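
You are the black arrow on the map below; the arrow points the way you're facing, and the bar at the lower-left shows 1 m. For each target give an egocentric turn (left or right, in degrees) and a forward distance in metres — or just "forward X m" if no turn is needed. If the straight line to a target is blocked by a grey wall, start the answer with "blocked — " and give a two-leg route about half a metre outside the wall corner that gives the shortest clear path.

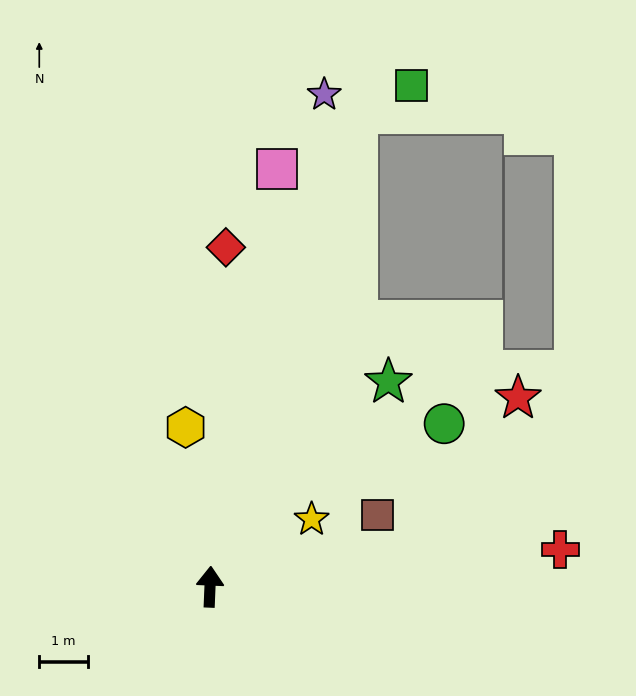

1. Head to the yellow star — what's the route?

turn right 54°, forward 2.5 m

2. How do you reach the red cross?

turn right 82°, forward 7.3 m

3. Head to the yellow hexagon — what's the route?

turn left 11°, forward 3.3 m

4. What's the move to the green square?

blocked — turn right 15°, forward 10.2 m, then turn right 45°, forward 1.3 m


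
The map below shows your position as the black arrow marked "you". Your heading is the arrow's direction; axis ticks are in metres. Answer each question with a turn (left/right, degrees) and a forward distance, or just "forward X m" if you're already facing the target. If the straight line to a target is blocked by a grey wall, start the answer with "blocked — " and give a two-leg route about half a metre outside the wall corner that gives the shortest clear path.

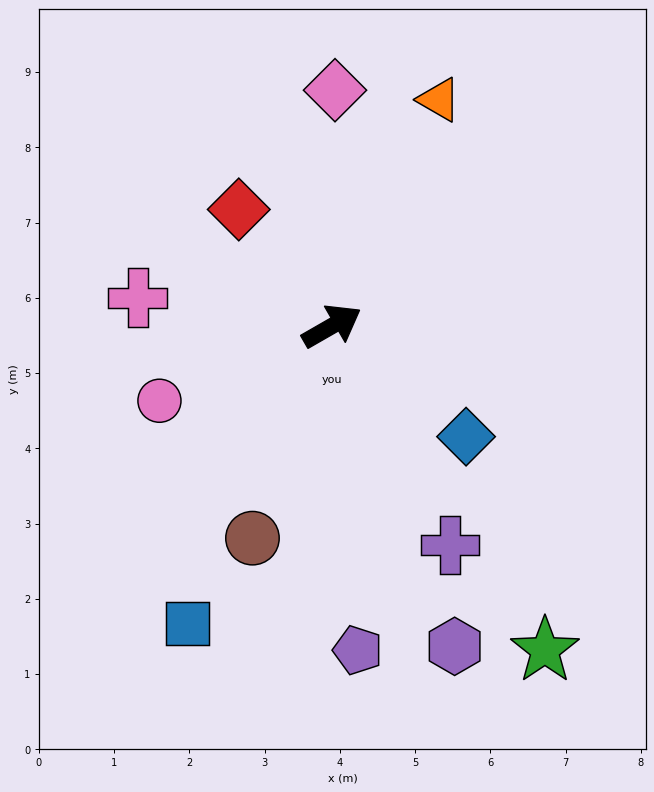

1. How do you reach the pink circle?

turn left 174°, forward 2.5 m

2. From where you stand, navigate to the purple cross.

turn right 92°, forward 3.3 m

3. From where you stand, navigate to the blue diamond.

turn right 69°, forward 2.3 m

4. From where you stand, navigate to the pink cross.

turn left 142°, forward 2.6 m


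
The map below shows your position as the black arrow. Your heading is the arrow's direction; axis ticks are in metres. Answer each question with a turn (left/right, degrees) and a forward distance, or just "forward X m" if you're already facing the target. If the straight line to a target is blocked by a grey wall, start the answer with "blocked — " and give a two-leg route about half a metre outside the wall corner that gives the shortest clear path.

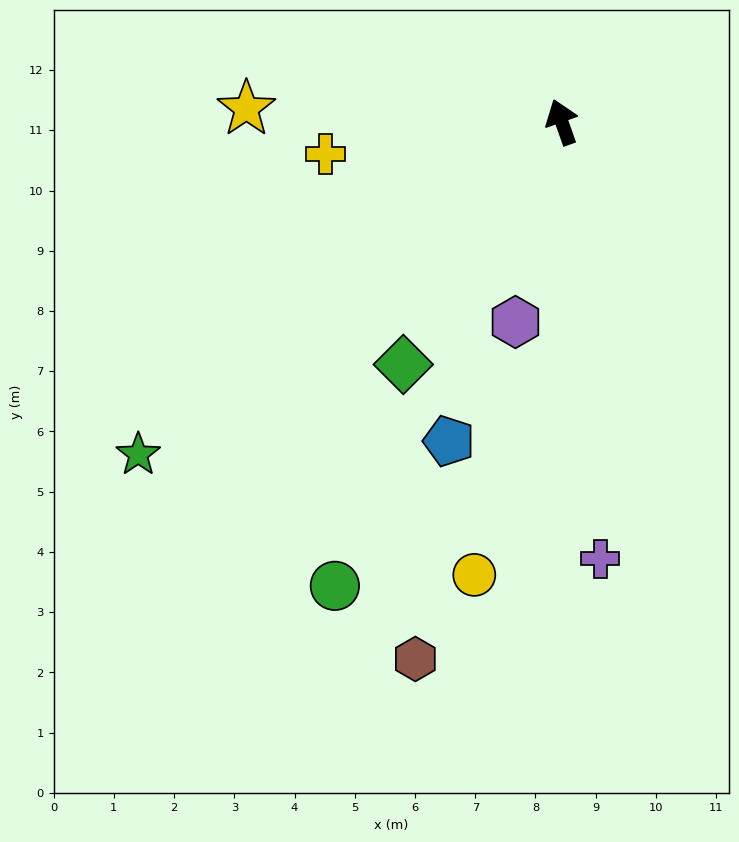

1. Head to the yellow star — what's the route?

turn left 68°, forward 5.2 m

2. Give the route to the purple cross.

turn left 166°, forward 7.3 m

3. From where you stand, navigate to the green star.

turn left 109°, forward 8.9 m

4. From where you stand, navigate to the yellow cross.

turn left 78°, forward 4.0 m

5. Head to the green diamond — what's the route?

turn left 127°, forward 4.8 m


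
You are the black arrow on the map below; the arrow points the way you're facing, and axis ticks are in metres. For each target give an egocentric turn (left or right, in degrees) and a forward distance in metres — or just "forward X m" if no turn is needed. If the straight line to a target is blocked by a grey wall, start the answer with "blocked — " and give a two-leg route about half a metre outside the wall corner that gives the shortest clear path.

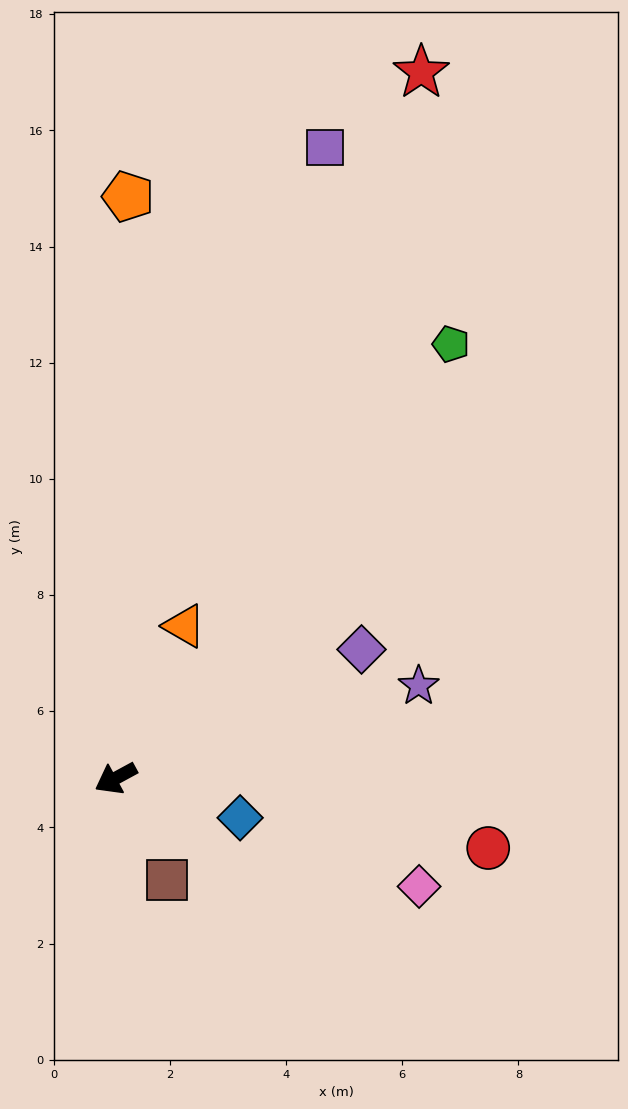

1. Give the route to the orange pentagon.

turn right 120°, forward 10.0 m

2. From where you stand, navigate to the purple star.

turn left 168°, forward 5.5 m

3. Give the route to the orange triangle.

turn right 143°, forward 2.9 m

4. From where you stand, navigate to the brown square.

turn left 88°, forward 2.0 m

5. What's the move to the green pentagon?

turn right 156°, forward 9.4 m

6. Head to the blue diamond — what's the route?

turn left 134°, forward 2.2 m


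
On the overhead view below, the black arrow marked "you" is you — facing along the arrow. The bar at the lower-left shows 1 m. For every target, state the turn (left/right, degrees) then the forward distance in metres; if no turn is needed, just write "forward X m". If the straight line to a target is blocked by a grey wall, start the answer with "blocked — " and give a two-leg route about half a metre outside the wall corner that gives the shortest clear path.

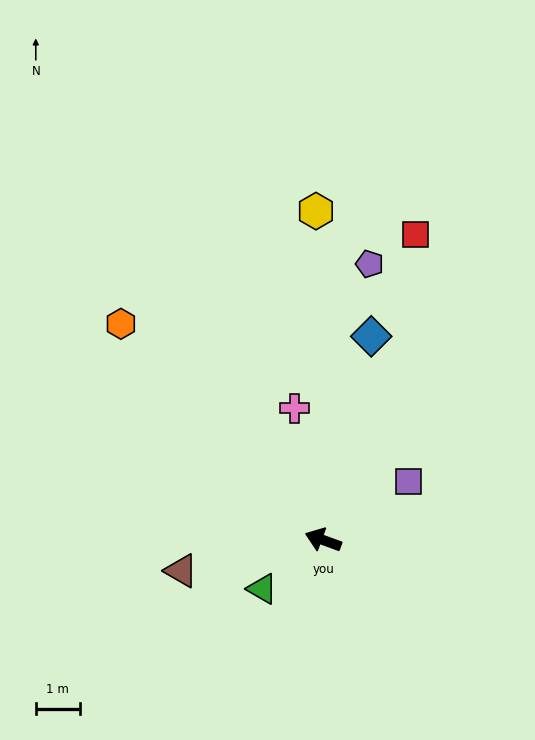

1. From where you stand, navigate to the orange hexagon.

turn right 27°, forward 6.8 m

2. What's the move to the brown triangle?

turn left 32°, forward 3.3 m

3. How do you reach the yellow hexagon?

turn right 69°, forward 7.5 m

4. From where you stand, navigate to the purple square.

turn right 126°, forward 2.4 m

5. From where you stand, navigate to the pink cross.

turn right 58°, forward 3.1 m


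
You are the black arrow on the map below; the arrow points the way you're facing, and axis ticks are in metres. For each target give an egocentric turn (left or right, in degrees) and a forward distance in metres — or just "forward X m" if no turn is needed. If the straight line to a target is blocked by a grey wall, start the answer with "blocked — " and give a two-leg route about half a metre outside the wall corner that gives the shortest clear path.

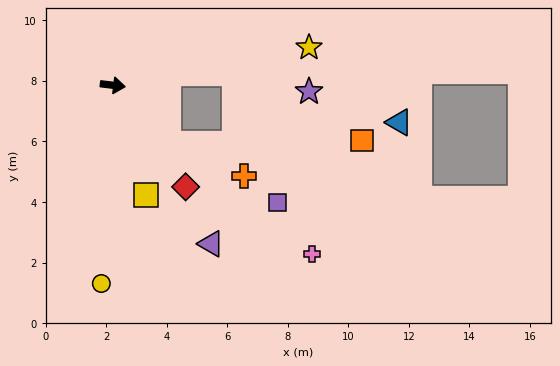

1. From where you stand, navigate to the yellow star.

turn left 18°, forward 6.6 m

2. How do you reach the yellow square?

turn right 66°, forward 3.8 m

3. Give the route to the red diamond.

turn right 47°, forward 4.1 m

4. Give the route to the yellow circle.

turn right 86°, forward 6.6 m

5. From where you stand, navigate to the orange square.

blocked — turn right 39°, forward 2.7 m, then turn left 47°, forward 6.4 m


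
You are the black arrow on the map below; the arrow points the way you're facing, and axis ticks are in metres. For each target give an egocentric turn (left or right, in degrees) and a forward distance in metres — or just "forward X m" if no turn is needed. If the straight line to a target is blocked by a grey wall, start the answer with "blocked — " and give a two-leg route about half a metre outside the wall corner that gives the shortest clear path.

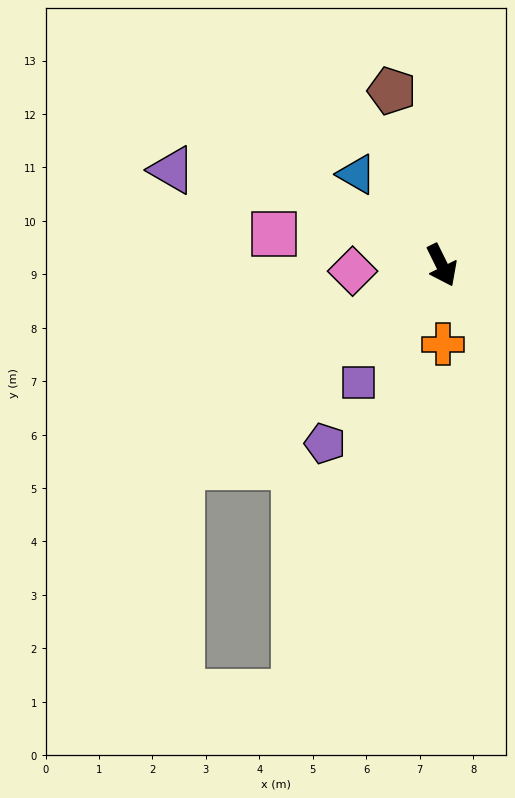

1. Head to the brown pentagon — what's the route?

turn left 170°, forward 3.4 m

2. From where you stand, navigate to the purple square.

turn right 62°, forward 2.7 m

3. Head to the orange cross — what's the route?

turn right 25°, forward 1.5 m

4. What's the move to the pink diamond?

turn right 113°, forward 1.7 m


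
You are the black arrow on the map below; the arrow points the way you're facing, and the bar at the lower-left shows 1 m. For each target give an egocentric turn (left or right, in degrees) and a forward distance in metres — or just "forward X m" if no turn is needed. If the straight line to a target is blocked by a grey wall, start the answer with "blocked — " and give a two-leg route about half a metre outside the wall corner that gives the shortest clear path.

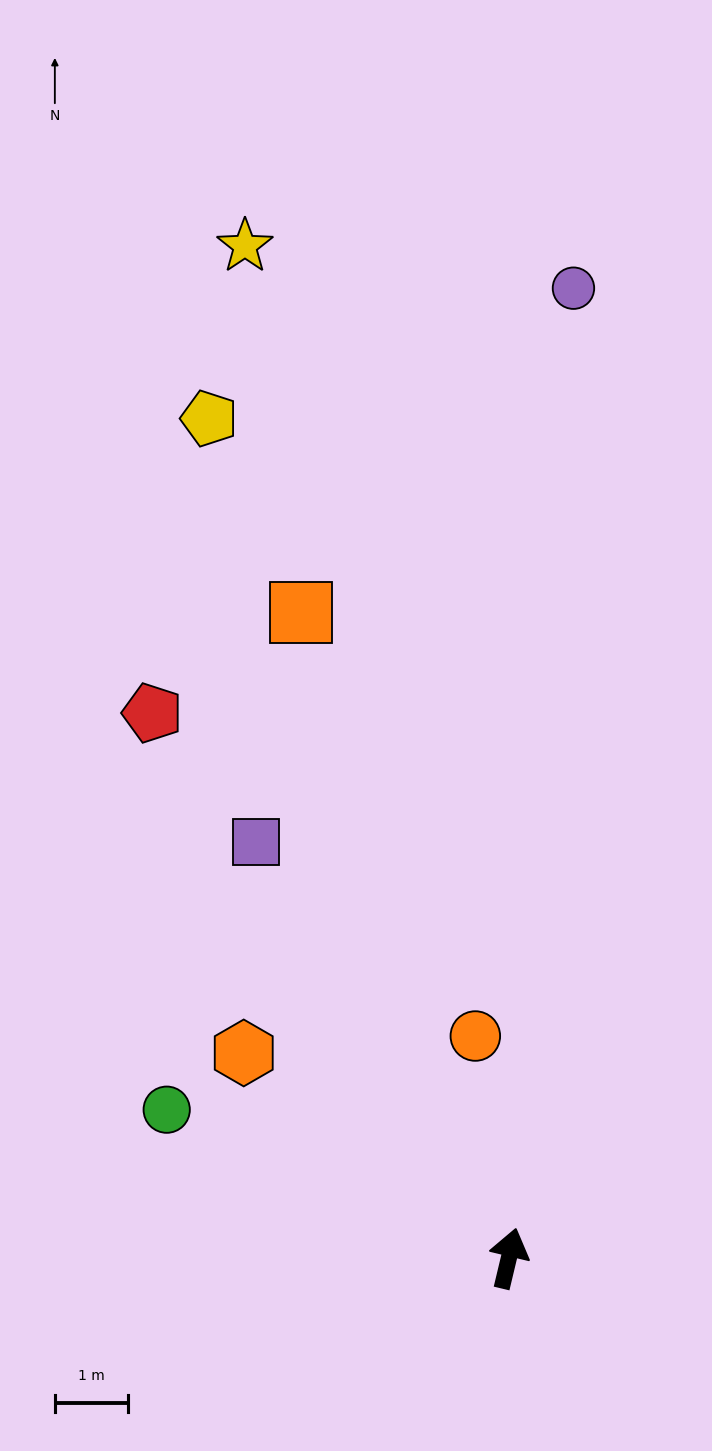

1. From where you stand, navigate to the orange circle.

turn left 22°, forward 3.1 m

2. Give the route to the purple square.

turn left 45°, forward 6.7 m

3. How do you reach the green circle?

turn left 80°, forward 5.1 m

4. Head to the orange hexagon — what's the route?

turn left 66°, forward 4.6 m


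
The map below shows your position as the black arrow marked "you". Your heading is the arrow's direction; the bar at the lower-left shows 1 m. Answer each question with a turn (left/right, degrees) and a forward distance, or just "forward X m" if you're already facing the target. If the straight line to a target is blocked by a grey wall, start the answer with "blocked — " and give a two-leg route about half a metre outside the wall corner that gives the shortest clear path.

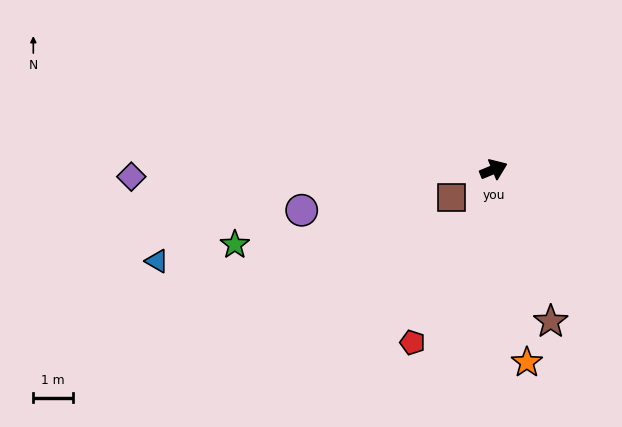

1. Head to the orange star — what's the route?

turn right 103°, forward 5.0 m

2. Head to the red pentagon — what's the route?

turn right 138°, forward 4.9 m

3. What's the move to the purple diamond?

turn left 159°, forward 9.2 m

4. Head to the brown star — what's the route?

turn right 92°, forward 4.1 m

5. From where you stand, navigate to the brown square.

turn right 169°, forward 1.3 m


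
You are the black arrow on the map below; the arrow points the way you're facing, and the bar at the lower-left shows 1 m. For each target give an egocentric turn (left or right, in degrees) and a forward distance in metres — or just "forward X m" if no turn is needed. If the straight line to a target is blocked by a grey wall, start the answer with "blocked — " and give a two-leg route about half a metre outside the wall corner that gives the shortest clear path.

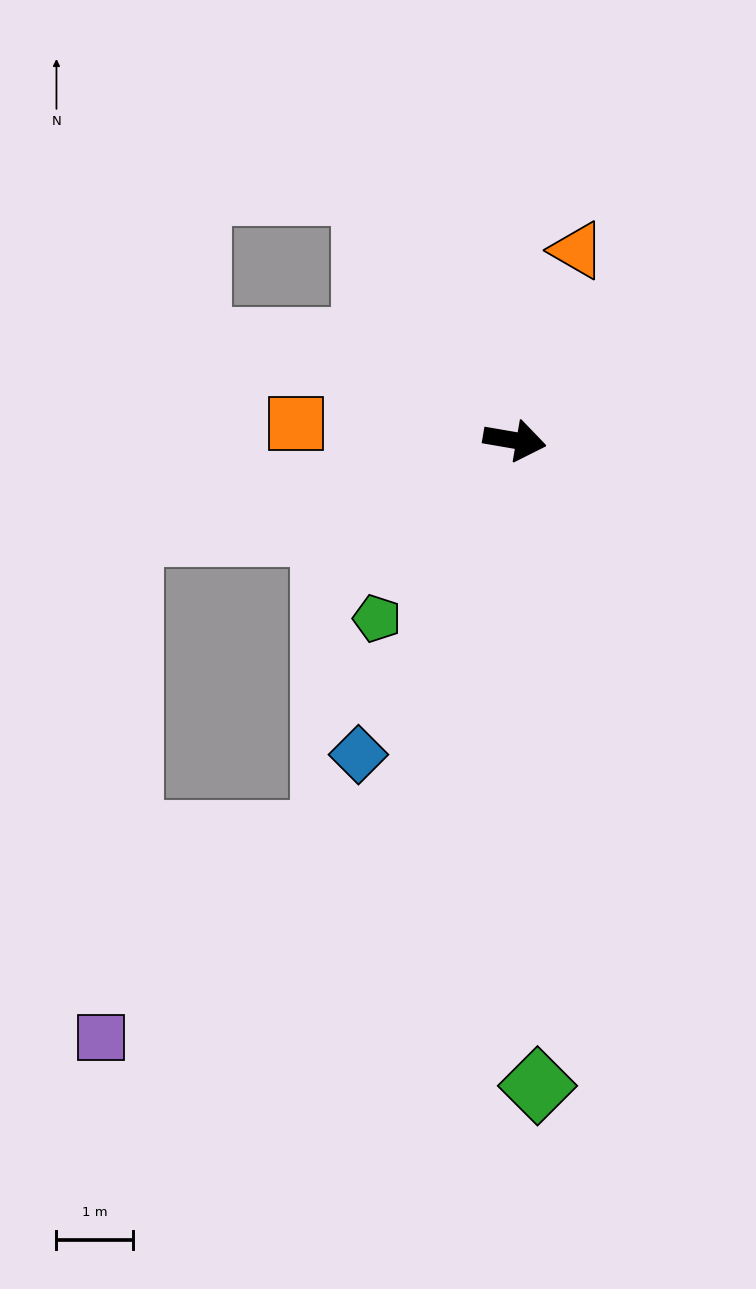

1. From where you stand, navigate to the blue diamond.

turn right 107°, forward 4.6 m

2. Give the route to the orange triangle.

turn left 82°, forward 2.6 m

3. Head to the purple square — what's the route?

blocked — turn right 157°, forward 5.2 m, then turn left 73°, forward 6.6 m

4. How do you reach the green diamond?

turn right 78°, forward 8.4 m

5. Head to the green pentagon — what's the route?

turn right 118°, forward 2.9 m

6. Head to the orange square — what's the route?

turn right 175°, forward 2.9 m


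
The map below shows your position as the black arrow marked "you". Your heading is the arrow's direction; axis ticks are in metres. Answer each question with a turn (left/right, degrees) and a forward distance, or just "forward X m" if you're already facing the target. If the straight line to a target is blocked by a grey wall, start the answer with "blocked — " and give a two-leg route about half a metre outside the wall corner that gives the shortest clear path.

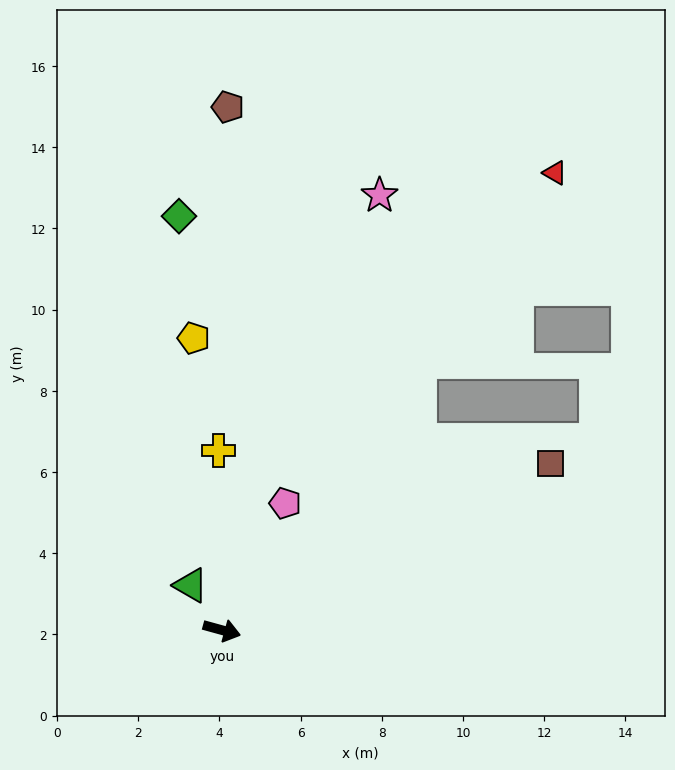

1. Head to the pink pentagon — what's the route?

turn left 79°, forward 3.5 m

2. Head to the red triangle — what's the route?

turn left 69°, forward 13.9 m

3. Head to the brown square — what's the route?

turn left 42°, forward 9.1 m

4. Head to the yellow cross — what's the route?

turn left 106°, forward 4.4 m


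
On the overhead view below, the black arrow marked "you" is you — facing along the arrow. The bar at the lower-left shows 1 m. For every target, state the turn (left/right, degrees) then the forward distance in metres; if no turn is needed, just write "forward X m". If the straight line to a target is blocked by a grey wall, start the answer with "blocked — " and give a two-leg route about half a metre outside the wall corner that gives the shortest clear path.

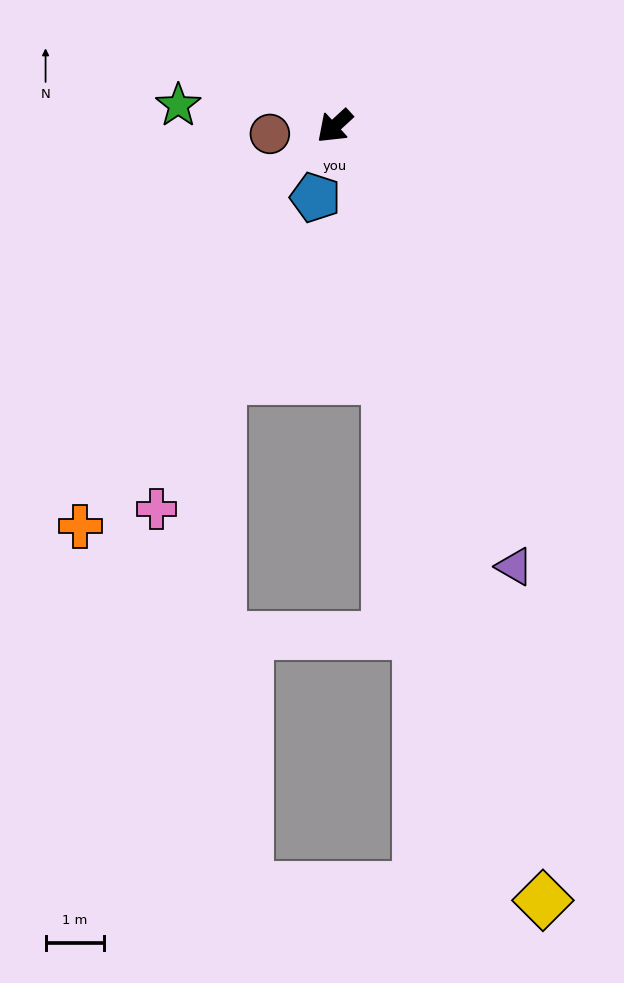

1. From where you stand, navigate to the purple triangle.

turn left 70°, forward 8.1 m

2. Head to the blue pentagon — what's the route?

turn left 32°, forward 1.3 m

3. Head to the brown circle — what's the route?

turn right 36°, forward 1.1 m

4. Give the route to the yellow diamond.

turn left 62°, forward 13.7 m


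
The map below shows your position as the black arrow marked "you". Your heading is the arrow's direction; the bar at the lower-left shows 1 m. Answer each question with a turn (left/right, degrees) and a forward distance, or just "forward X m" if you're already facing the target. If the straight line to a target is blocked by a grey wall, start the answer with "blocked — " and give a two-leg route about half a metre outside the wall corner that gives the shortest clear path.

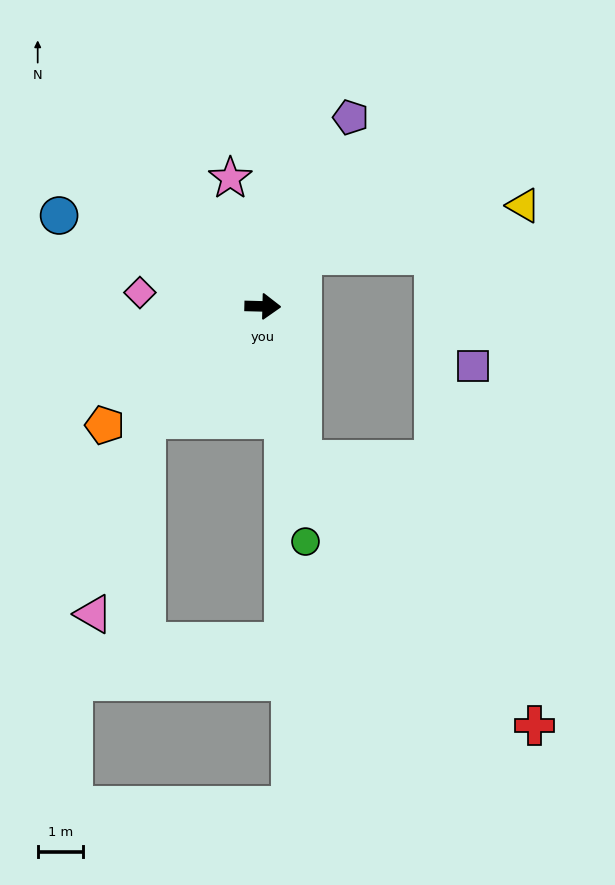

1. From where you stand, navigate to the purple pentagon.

turn left 66°, forward 4.6 m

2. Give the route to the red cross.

blocked — turn right 74°, forward 3.5 m, then turn left 26°, forward 7.8 m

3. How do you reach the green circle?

turn right 78°, forward 5.2 m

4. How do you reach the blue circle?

turn left 157°, forward 4.9 m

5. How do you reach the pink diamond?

turn left 175°, forward 2.7 m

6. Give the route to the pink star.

turn left 106°, forward 2.9 m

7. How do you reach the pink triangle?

blocked — turn right 134°, forward 3.6 m, then turn left 30°, forward 4.4 m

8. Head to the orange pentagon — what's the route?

turn right 142°, forward 4.3 m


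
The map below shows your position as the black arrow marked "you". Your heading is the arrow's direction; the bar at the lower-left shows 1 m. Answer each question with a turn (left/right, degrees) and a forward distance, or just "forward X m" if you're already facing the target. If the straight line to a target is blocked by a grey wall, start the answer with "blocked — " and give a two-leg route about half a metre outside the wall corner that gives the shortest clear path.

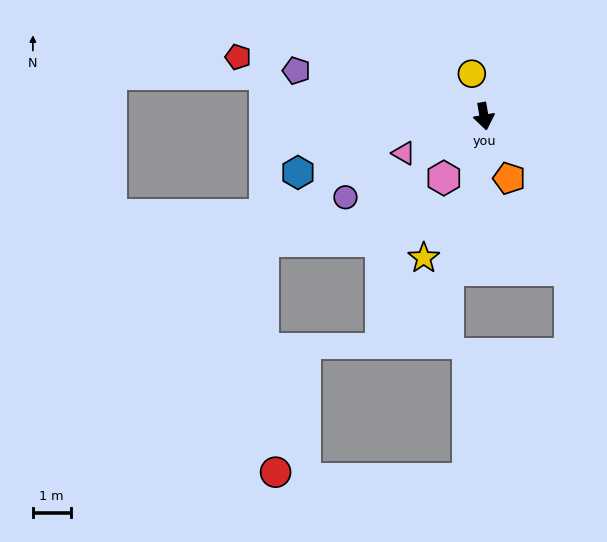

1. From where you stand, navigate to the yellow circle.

turn right 174°, forward 1.2 m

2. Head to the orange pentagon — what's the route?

turn left 12°, forward 1.8 m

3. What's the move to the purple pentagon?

turn right 114°, forward 5.1 m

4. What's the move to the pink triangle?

turn right 75°, forward 2.3 m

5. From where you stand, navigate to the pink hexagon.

turn right 43°, forward 2.0 m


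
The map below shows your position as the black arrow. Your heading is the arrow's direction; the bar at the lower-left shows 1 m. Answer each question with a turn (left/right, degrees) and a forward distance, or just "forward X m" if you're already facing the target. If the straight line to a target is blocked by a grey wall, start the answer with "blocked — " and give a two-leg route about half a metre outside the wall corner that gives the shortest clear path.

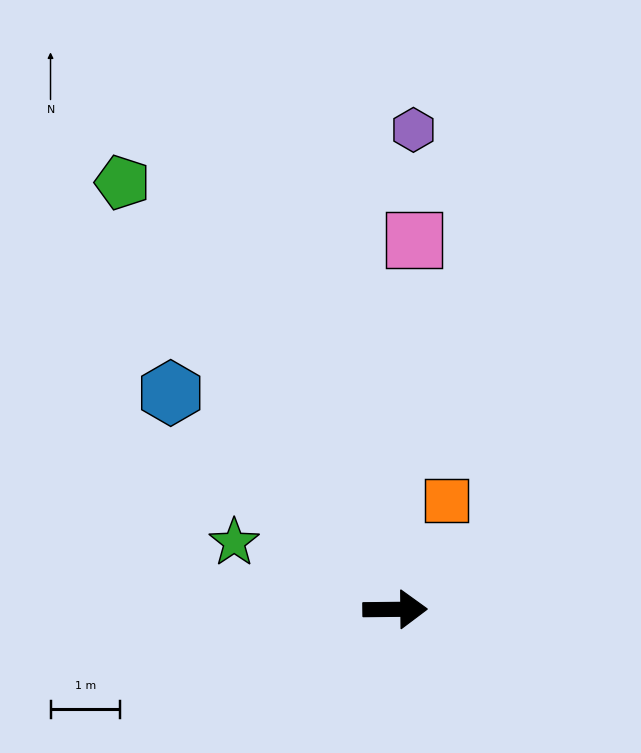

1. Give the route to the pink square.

turn left 87°, forward 5.3 m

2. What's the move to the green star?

turn left 157°, forward 2.5 m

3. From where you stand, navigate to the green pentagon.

turn left 122°, forward 7.3 m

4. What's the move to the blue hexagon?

turn left 135°, forward 4.5 m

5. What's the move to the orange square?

turn left 64°, forward 1.7 m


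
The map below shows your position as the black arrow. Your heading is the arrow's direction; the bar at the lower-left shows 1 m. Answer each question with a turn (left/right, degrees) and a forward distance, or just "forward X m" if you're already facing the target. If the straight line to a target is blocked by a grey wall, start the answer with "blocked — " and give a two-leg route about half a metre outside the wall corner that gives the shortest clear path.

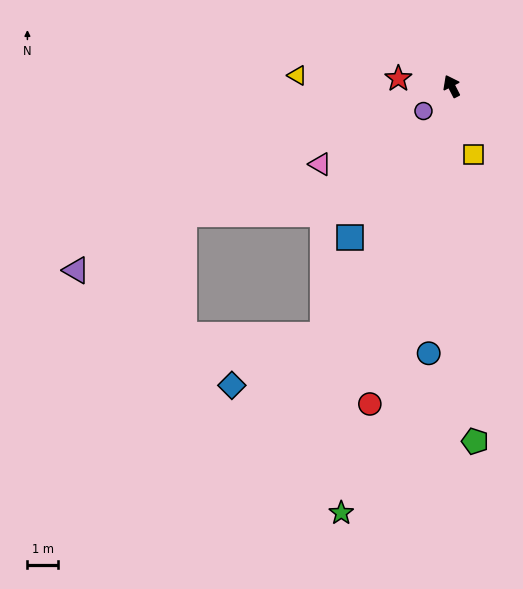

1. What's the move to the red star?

turn left 55°, forward 1.8 m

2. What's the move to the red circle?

turn left 138°, forward 10.8 m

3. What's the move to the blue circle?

turn left 148°, forward 8.9 m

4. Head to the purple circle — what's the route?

turn left 104°, forward 1.2 m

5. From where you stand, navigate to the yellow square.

turn left 171°, forward 2.4 m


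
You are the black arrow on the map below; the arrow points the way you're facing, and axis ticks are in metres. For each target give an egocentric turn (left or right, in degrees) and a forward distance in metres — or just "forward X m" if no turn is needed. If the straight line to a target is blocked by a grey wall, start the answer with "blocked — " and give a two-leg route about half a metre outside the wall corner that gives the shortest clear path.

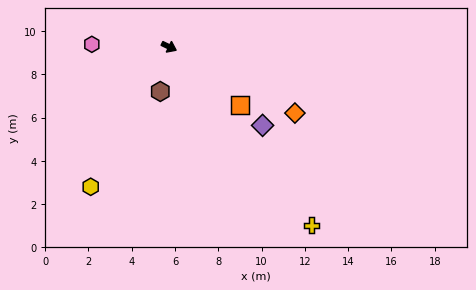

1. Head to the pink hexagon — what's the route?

turn right 156°, forward 3.6 m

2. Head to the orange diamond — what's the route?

turn right 2°, forward 6.6 m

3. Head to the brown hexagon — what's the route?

turn right 75°, forward 2.1 m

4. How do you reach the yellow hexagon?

turn right 93°, forward 7.4 m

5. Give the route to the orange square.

turn right 13°, forward 4.2 m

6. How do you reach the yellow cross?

turn right 26°, forward 10.5 m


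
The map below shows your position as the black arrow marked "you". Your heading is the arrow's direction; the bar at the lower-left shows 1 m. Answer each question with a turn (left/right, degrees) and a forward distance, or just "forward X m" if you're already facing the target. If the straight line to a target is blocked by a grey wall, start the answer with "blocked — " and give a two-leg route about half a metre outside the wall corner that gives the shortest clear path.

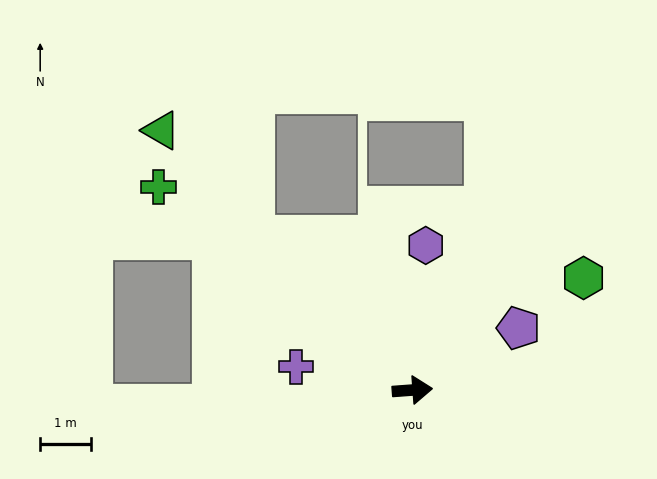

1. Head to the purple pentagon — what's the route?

turn left 26°, forward 2.4 m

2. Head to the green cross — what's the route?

turn left 137°, forward 6.3 m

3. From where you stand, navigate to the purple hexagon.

turn left 81°, forward 2.8 m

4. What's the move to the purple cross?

turn left 164°, forward 2.3 m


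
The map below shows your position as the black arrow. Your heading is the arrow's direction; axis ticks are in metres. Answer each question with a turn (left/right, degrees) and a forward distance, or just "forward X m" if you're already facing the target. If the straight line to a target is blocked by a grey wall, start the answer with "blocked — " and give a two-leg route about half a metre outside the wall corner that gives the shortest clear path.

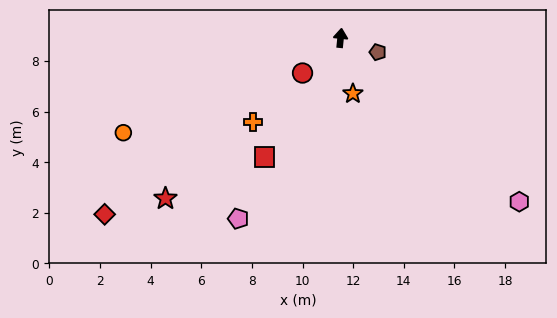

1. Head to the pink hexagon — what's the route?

turn right 127°, forward 9.6 m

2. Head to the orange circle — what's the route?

turn left 119°, forward 9.4 m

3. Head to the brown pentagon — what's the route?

turn right 105°, forward 1.6 m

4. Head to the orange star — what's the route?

turn right 162°, forward 2.3 m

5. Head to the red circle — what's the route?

turn left 138°, forward 2.0 m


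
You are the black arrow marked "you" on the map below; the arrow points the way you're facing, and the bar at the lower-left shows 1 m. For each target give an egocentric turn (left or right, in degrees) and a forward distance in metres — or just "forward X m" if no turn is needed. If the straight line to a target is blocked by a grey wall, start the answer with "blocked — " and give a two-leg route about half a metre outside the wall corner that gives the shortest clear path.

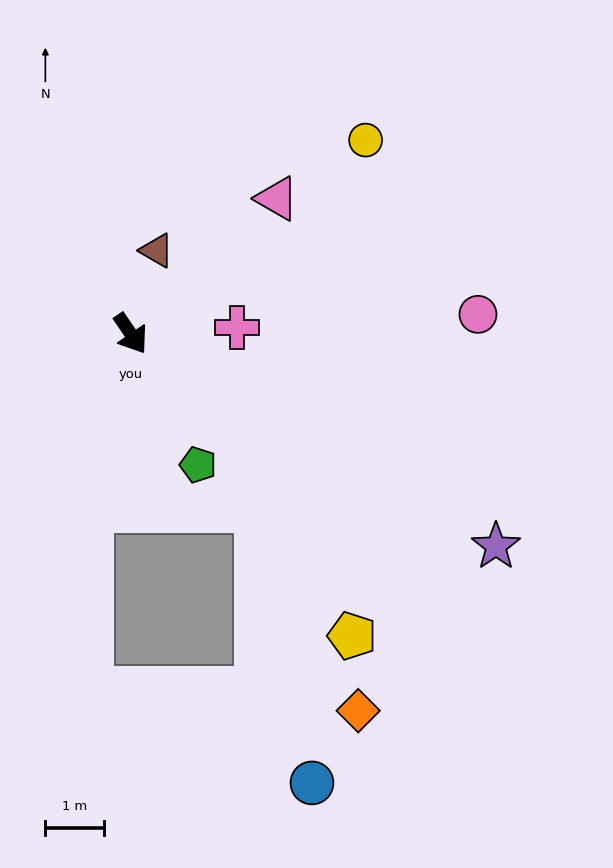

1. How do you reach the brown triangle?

turn left 128°, forward 1.5 m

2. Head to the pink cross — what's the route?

turn left 59°, forward 1.8 m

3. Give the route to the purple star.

turn left 26°, forward 7.2 m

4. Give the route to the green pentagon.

turn right 7°, forward 2.5 m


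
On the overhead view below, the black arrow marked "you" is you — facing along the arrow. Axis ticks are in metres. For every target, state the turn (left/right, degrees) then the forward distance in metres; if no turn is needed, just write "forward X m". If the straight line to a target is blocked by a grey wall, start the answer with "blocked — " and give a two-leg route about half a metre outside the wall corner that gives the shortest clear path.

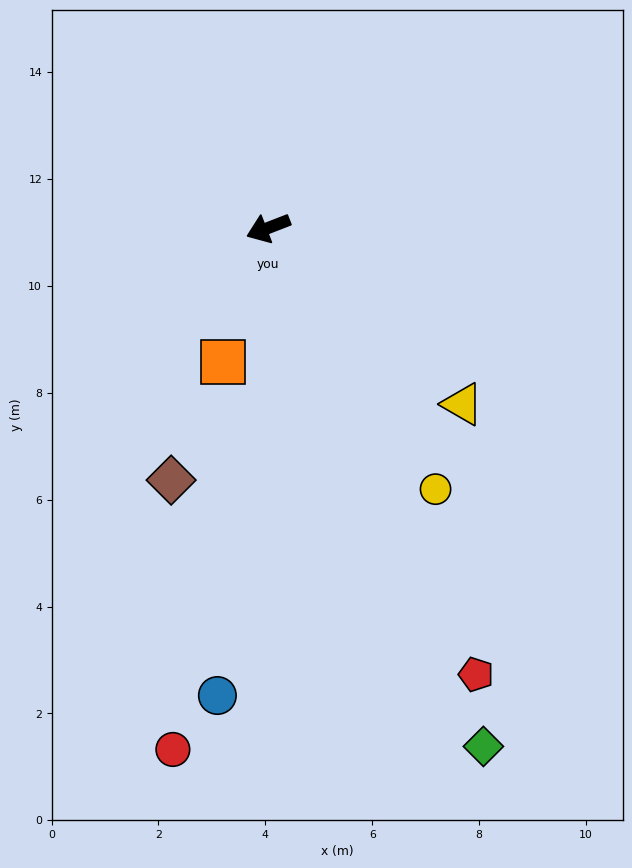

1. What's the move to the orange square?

turn left 50°, forward 2.6 m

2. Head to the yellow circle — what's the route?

turn left 101°, forward 5.8 m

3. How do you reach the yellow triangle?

turn left 117°, forward 4.9 m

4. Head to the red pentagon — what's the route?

turn left 94°, forward 9.2 m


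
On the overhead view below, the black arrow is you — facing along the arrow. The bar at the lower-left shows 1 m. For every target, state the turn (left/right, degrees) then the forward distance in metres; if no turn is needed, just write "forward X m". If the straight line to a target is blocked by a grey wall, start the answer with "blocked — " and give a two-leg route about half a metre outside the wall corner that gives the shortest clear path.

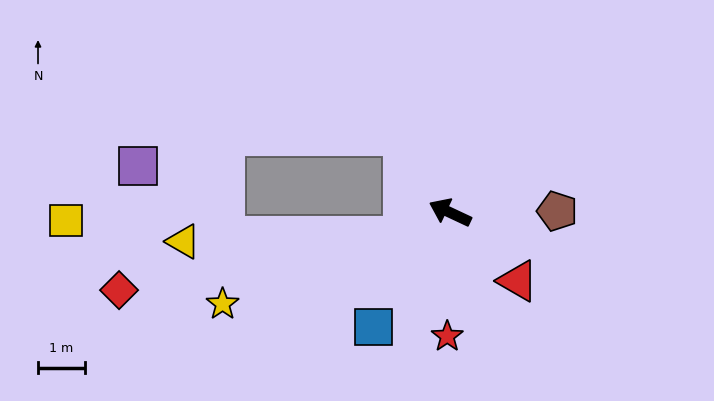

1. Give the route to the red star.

turn left 114°, forward 2.7 m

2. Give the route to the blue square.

turn left 81°, forward 3.0 m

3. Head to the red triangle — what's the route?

turn left 160°, forward 2.1 m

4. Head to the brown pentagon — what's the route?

turn right 154°, forward 2.3 m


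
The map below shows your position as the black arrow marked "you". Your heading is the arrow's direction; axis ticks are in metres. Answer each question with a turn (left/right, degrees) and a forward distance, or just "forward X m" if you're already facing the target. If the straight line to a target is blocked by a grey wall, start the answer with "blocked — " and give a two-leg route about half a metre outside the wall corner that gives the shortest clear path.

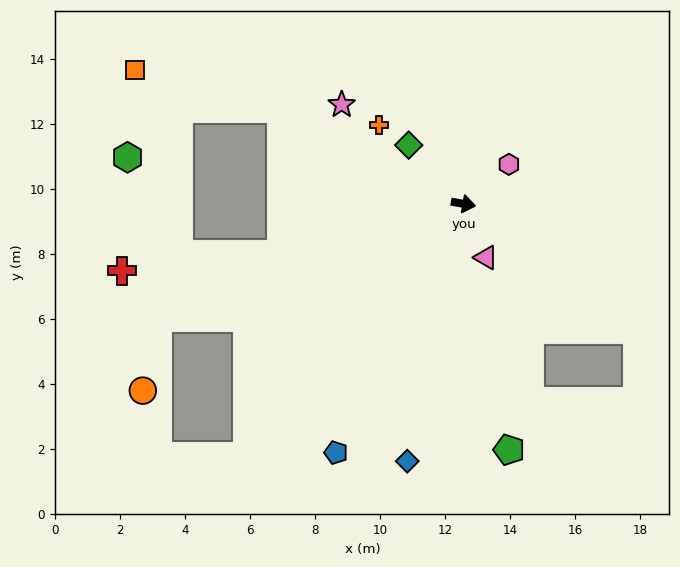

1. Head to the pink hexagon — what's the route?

turn left 51°, forward 1.9 m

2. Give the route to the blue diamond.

turn right 92°, forward 8.1 m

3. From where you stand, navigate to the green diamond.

turn left 143°, forward 2.5 m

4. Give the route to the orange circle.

blocked — turn right 149°, forward 10.0 m, then turn left 57°, forward 2.3 m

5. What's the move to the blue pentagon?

turn right 107°, forward 8.6 m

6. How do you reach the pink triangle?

turn right 57°, forward 1.8 m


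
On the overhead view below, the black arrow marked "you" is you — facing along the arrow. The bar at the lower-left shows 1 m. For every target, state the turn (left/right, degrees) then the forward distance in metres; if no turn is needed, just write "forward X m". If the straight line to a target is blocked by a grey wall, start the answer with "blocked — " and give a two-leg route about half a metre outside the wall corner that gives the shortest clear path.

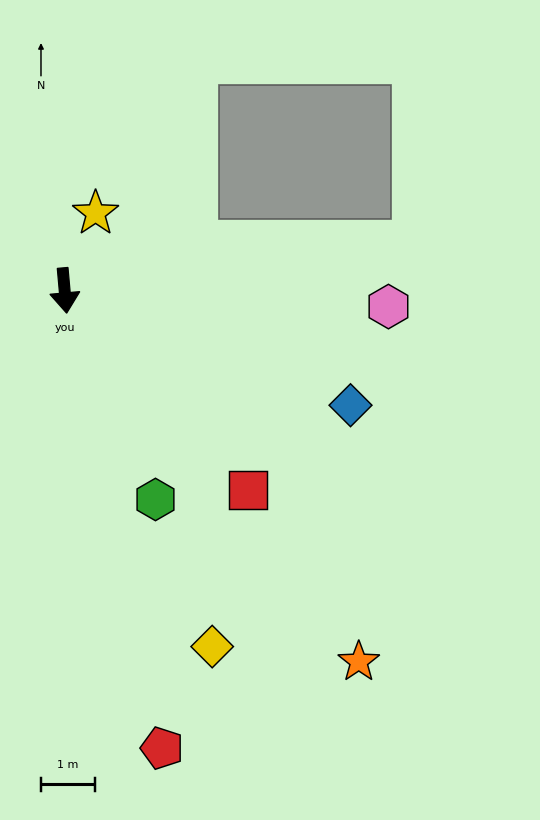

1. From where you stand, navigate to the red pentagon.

turn left 7°, forward 8.7 m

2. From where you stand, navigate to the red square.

turn left 37°, forward 5.1 m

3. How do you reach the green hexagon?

turn left 18°, forward 4.3 m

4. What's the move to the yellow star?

turn left 153°, forward 1.6 m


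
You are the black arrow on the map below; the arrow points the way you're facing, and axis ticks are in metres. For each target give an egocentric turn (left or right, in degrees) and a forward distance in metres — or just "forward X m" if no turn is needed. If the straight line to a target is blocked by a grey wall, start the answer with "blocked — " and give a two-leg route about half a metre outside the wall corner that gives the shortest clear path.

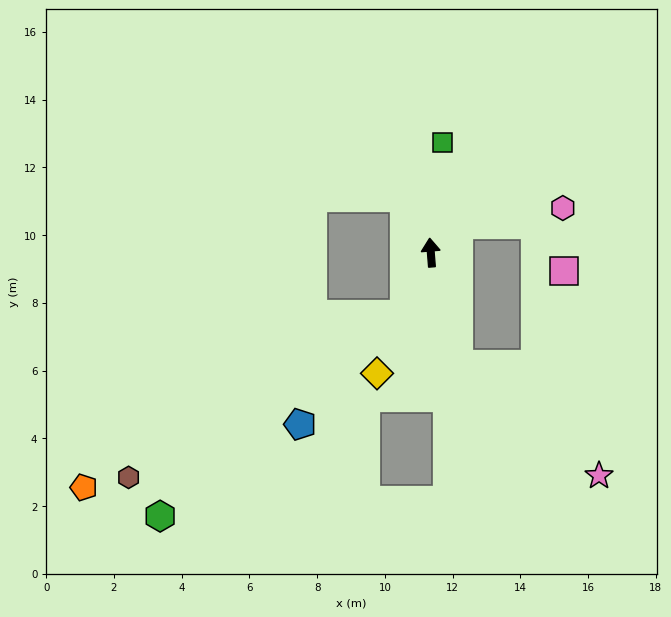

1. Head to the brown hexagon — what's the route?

blocked — turn left 152°, forward 2.0 m, then turn right 36°, forward 9.5 m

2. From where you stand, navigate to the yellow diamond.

turn left 151°, forward 3.9 m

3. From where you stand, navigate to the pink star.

blocked — turn right 171°, forward 3.4 m, then turn left 38°, forward 5.3 m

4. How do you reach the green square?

turn right 11°, forward 3.3 m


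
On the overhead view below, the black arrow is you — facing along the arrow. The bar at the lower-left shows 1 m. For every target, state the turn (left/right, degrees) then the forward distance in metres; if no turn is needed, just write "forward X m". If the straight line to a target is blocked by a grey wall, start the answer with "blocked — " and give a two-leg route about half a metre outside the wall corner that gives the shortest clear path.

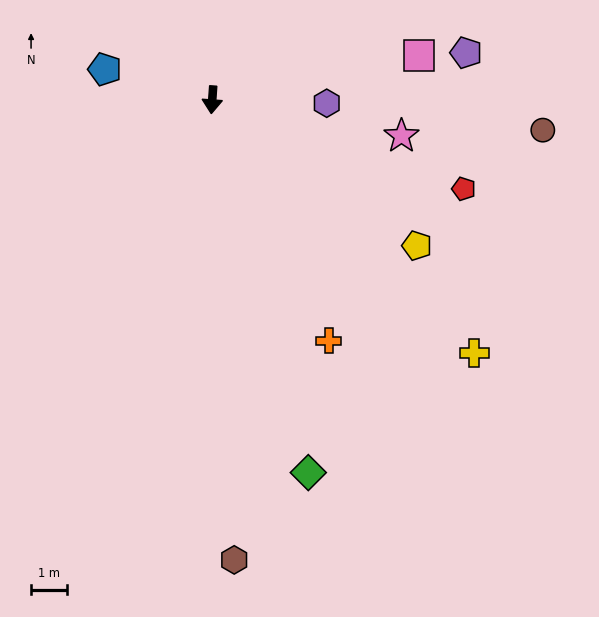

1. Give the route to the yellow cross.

turn left 50°, forward 10.0 m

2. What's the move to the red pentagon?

turn left 74°, forward 7.3 m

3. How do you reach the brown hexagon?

turn left 7°, forward 12.6 m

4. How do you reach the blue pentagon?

turn right 102°, forward 3.1 m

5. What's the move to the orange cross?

turn left 30°, forward 7.4 m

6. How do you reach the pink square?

turn left 106°, forward 5.8 m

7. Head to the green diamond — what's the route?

turn left 18°, forward 10.6 m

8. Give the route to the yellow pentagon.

turn left 59°, forward 6.9 m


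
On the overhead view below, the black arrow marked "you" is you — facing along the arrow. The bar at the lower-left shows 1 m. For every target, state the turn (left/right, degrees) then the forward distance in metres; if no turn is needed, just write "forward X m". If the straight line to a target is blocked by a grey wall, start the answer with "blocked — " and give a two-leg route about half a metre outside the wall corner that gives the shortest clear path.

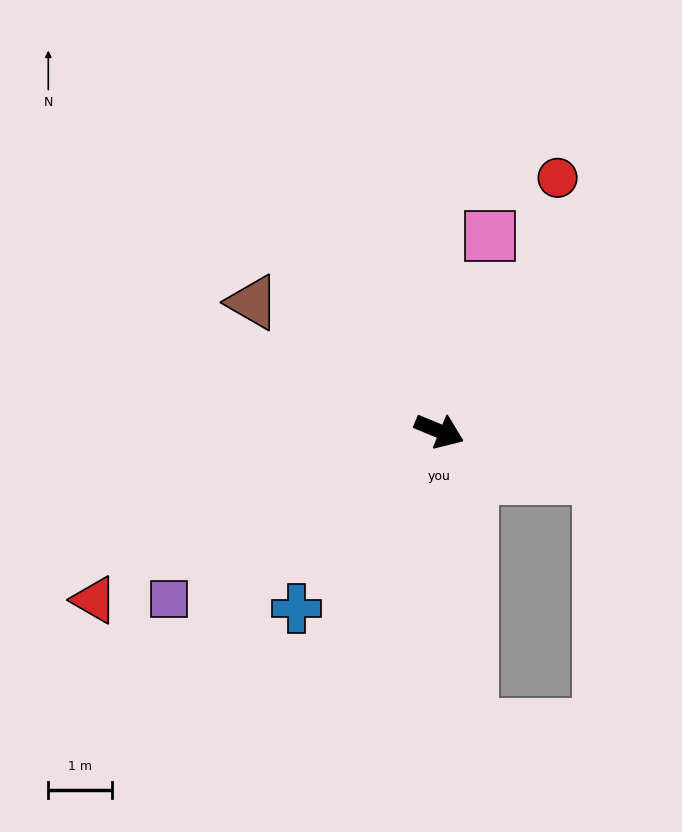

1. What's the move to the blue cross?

turn right 106°, forward 3.6 m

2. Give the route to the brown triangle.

turn left 168°, forward 3.6 m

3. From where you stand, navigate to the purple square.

turn right 126°, forward 5.0 m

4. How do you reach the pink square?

turn left 98°, forward 3.2 m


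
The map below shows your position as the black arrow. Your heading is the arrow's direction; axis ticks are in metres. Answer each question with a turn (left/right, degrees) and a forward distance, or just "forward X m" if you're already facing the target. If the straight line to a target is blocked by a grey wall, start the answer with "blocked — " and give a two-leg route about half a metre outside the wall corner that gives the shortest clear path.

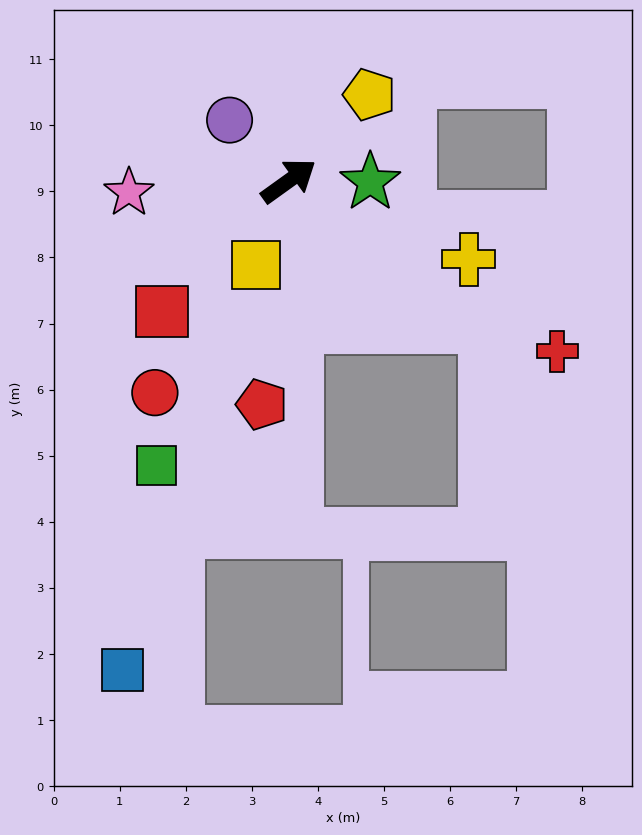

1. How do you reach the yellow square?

turn right 147°, forward 1.4 m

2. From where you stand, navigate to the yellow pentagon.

turn left 11°, forward 1.8 m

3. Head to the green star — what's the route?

turn right 36°, forward 1.2 m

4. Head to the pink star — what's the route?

turn left 148°, forward 2.4 m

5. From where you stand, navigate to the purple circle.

turn left 99°, forward 1.3 m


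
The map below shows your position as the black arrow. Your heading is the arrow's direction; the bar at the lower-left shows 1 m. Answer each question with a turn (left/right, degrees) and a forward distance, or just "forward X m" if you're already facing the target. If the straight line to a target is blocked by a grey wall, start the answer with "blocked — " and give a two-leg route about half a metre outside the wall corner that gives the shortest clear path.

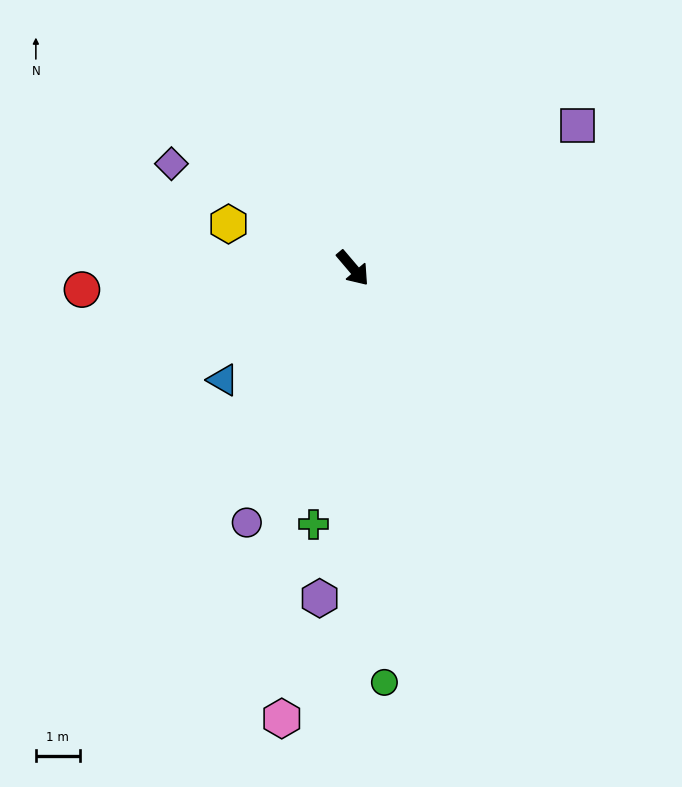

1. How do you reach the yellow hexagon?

turn right 150°, forward 3.0 m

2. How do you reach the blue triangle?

turn right 90°, forward 3.9 m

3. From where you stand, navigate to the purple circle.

turn right 63°, forward 6.3 m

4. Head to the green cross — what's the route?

turn right 49°, forward 5.9 m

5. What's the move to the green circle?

turn right 36°, forward 9.5 m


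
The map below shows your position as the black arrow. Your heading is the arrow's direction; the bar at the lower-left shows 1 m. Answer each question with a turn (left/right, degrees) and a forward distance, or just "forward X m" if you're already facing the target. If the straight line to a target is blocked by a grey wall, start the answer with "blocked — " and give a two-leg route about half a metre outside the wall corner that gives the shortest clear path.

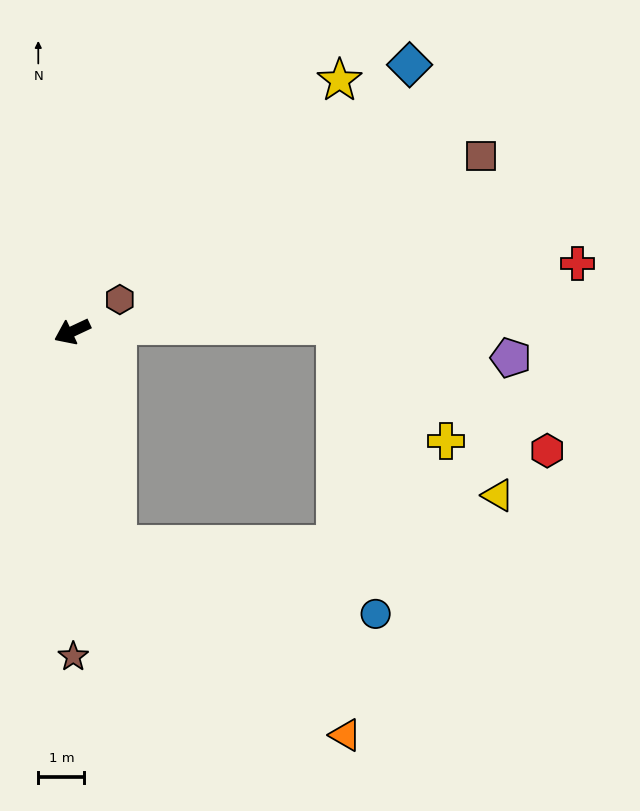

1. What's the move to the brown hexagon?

turn right 171°, forward 1.2 m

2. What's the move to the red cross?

turn left 163°, forward 11.1 m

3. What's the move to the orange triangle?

blocked — turn left 77°, forward 4.7 m, then turn left 38°, forward 6.4 m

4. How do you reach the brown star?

turn left 65°, forward 7.0 m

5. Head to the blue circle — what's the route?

blocked — turn left 77°, forward 4.7 m, then turn left 63°, forward 5.8 m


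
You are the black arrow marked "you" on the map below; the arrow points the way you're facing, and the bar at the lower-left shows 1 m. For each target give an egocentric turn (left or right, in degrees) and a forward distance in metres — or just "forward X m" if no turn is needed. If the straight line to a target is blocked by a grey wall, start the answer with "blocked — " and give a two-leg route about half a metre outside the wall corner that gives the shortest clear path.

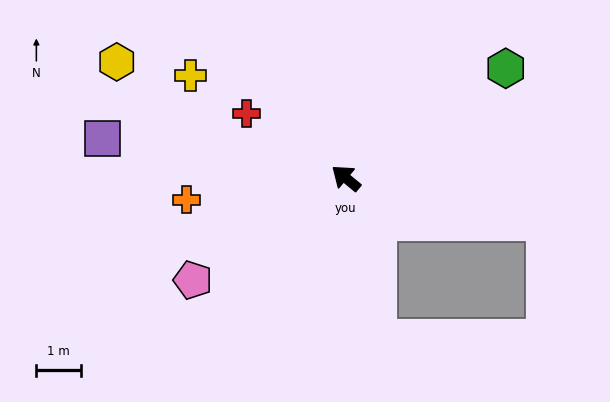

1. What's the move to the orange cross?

turn left 47°, forward 3.6 m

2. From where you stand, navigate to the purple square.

turn left 30°, forward 5.5 m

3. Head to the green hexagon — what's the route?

turn right 106°, forward 4.3 m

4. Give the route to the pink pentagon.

turn left 73°, forward 4.1 m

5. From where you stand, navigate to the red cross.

turn left 7°, forward 2.6 m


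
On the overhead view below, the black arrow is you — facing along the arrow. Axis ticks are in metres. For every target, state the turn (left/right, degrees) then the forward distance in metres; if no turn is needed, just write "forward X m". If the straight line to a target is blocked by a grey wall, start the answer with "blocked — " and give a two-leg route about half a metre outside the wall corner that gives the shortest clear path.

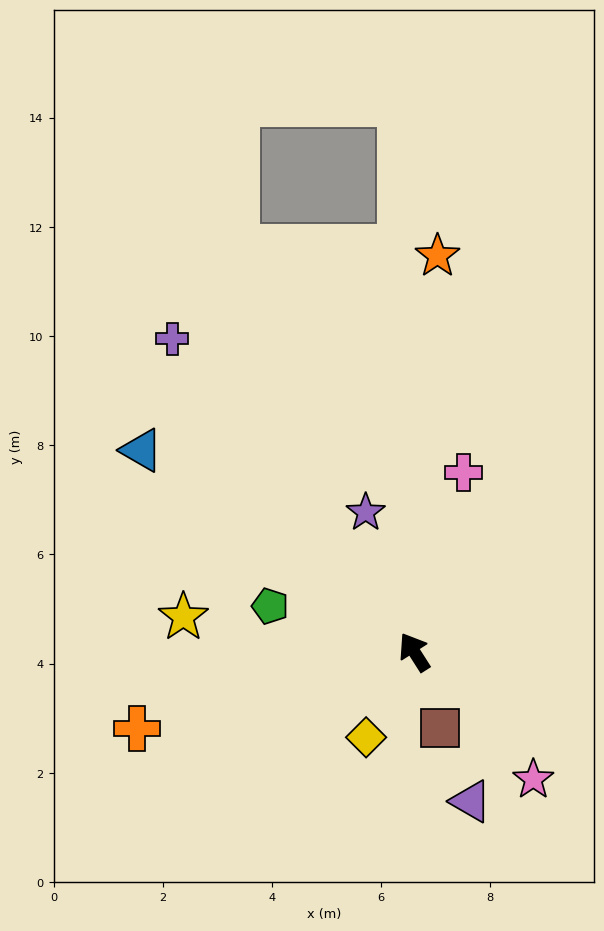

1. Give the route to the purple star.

turn right 13°, forward 2.7 m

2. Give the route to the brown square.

turn left 166°, forward 1.5 m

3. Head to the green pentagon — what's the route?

turn left 40°, forward 2.8 m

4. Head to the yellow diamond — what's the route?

turn left 118°, forward 1.8 m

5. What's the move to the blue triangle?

turn left 21°, forward 6.2 m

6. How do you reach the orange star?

turn right 36°, forward 7.3 m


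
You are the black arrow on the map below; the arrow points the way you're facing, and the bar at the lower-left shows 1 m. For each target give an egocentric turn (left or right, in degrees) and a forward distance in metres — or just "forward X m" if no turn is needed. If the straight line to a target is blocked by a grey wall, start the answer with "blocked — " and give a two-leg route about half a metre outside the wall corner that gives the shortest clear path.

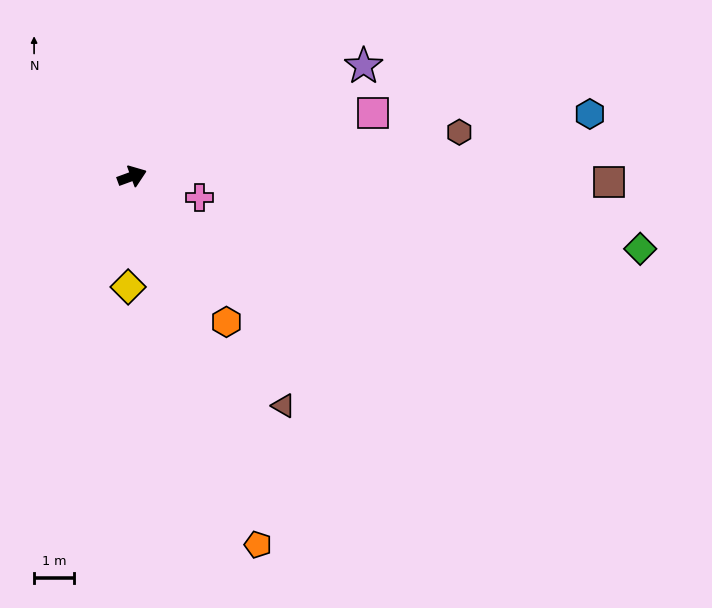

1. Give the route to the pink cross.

turn right 38°, forward 1.8 m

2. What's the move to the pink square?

turn right 5°, forward 6.3 m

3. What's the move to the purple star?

turn left 5°, forward 6.4 m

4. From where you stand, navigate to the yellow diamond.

turn right 112°, forward 2.8 m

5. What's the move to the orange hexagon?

turn right 77°, forward 4.4 m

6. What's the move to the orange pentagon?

turn right 91°, forward 9.8 m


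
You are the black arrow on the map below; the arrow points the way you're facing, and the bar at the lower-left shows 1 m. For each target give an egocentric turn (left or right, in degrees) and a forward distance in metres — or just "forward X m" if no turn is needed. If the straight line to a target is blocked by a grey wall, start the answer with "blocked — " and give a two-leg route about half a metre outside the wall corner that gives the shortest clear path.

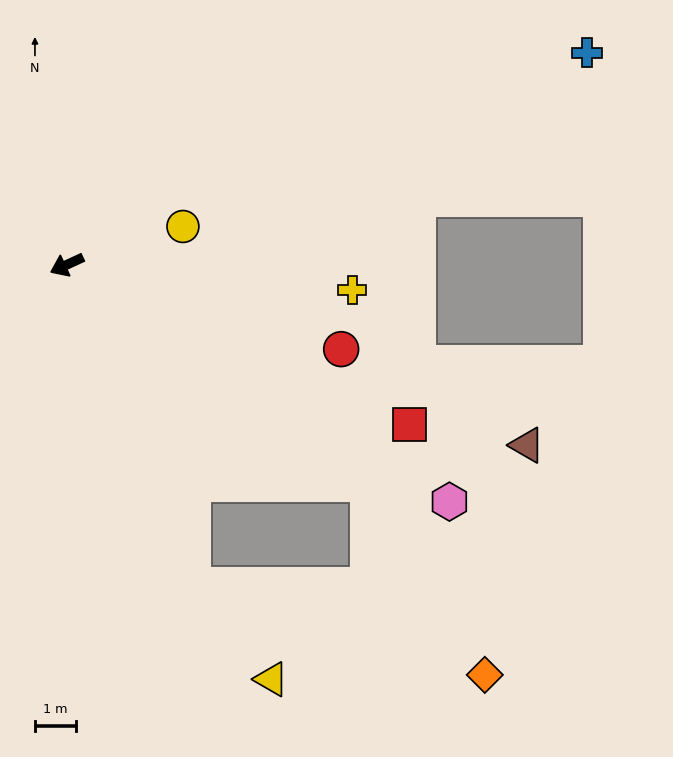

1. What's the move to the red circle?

turn left 138°, forward 7.0 m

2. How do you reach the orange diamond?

blocked — turn left 119°, forward 9.0 m, then turn right 22°, forward 5.4 m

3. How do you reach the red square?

turn left 130°, forward 9.2 m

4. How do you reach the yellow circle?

turn left 173°, forward 3.0 m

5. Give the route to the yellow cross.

turn left 150°, forward 6.9 m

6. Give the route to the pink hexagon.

turn left 123°, forward 10.9 m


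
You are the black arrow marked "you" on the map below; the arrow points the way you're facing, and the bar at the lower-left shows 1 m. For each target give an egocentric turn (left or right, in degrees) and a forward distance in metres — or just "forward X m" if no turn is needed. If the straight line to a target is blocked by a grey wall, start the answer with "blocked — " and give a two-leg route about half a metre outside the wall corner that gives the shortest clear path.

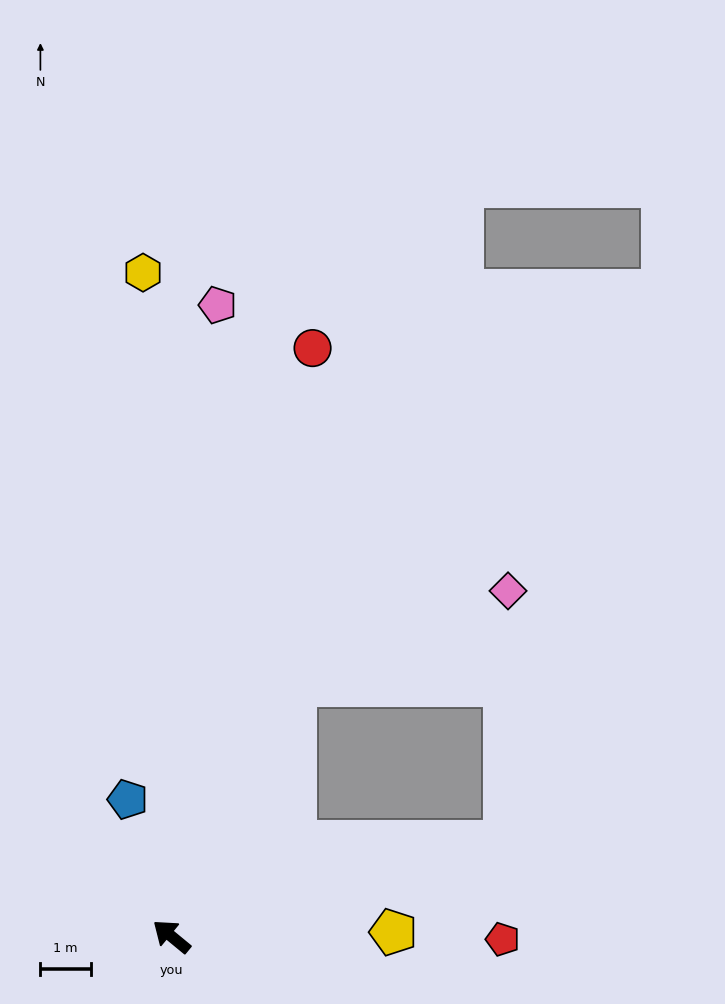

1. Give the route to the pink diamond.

blocked — turn right 77°, forward 5.6 m, then turn right 40°, forward 4.6 m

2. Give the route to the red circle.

turn right 64°, forward 12.0 m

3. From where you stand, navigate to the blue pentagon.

turn right 33°, forward 2.9 m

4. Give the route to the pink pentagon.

turn right 55°, forward 12.6 m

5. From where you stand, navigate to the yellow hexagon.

turn right 48°, forward 13.2 m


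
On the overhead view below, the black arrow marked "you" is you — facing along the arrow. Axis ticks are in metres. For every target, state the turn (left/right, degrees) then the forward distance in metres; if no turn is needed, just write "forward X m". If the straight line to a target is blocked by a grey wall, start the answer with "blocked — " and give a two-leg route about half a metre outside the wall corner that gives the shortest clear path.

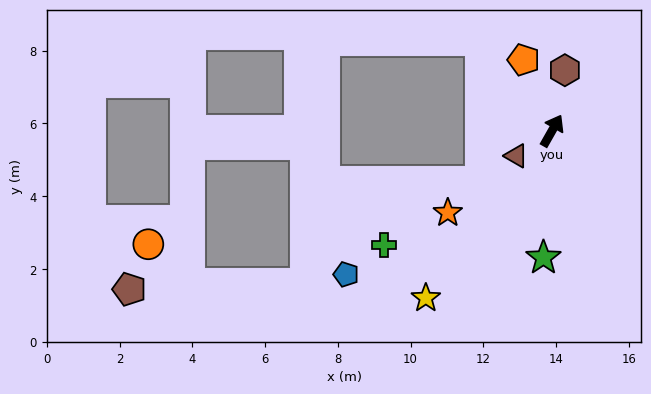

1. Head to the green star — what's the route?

turn right 154°, forward 3.5 m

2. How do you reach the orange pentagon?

turn left 51°, forward 2.1 m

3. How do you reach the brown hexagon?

turn left 18°, forward 1.7 m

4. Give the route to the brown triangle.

turn left 155°, forward 1.2 m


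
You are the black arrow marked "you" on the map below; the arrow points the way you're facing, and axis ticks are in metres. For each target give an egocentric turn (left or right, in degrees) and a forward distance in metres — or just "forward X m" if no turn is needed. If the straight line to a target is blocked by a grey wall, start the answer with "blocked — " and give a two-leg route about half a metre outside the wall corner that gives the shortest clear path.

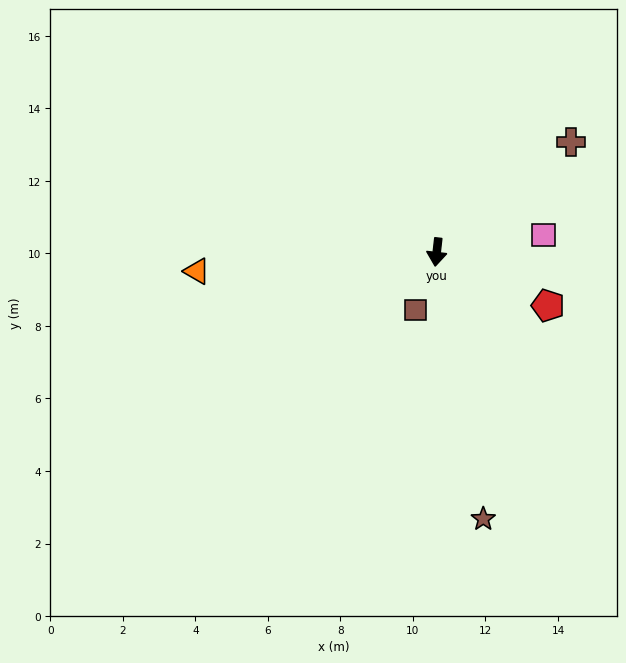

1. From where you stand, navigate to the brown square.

turn right 14°, forward 1.7 m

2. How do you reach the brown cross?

turn left 136°, forward 4.8 m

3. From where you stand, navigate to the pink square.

turn left 105°, forward 3.0 m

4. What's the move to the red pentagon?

turn left 71°, forward 3.4 m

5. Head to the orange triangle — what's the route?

turn right 79°, forward 6.6 m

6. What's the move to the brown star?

turn left 16°, forward 7.5 m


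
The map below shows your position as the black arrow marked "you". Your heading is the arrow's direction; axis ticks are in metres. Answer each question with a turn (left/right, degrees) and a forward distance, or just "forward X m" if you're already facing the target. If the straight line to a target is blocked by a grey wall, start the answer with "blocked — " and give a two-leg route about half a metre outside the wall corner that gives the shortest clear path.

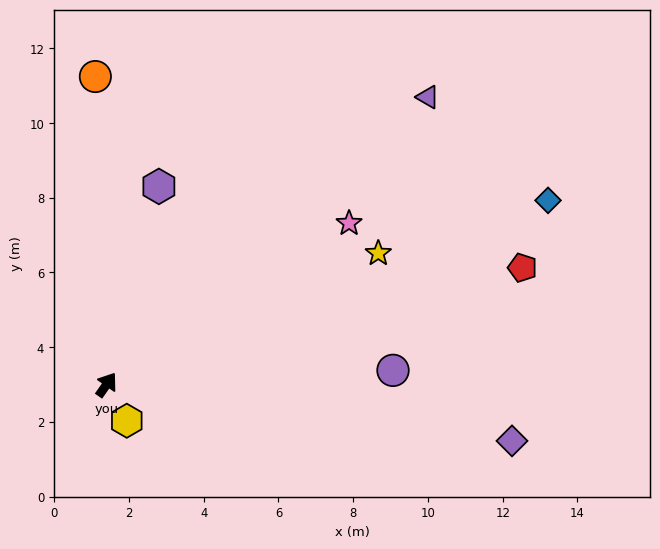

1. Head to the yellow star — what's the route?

turn right 29°, forward 8.1 m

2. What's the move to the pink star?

turn right 21°, forward 7.8 m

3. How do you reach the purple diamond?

turn right 63°, forward 11.0 m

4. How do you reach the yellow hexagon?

turn right 116°, forward 1.1 m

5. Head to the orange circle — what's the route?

turn left 37°, forward 8.3 m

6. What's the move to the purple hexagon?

turn left 20°, forward 5.5 m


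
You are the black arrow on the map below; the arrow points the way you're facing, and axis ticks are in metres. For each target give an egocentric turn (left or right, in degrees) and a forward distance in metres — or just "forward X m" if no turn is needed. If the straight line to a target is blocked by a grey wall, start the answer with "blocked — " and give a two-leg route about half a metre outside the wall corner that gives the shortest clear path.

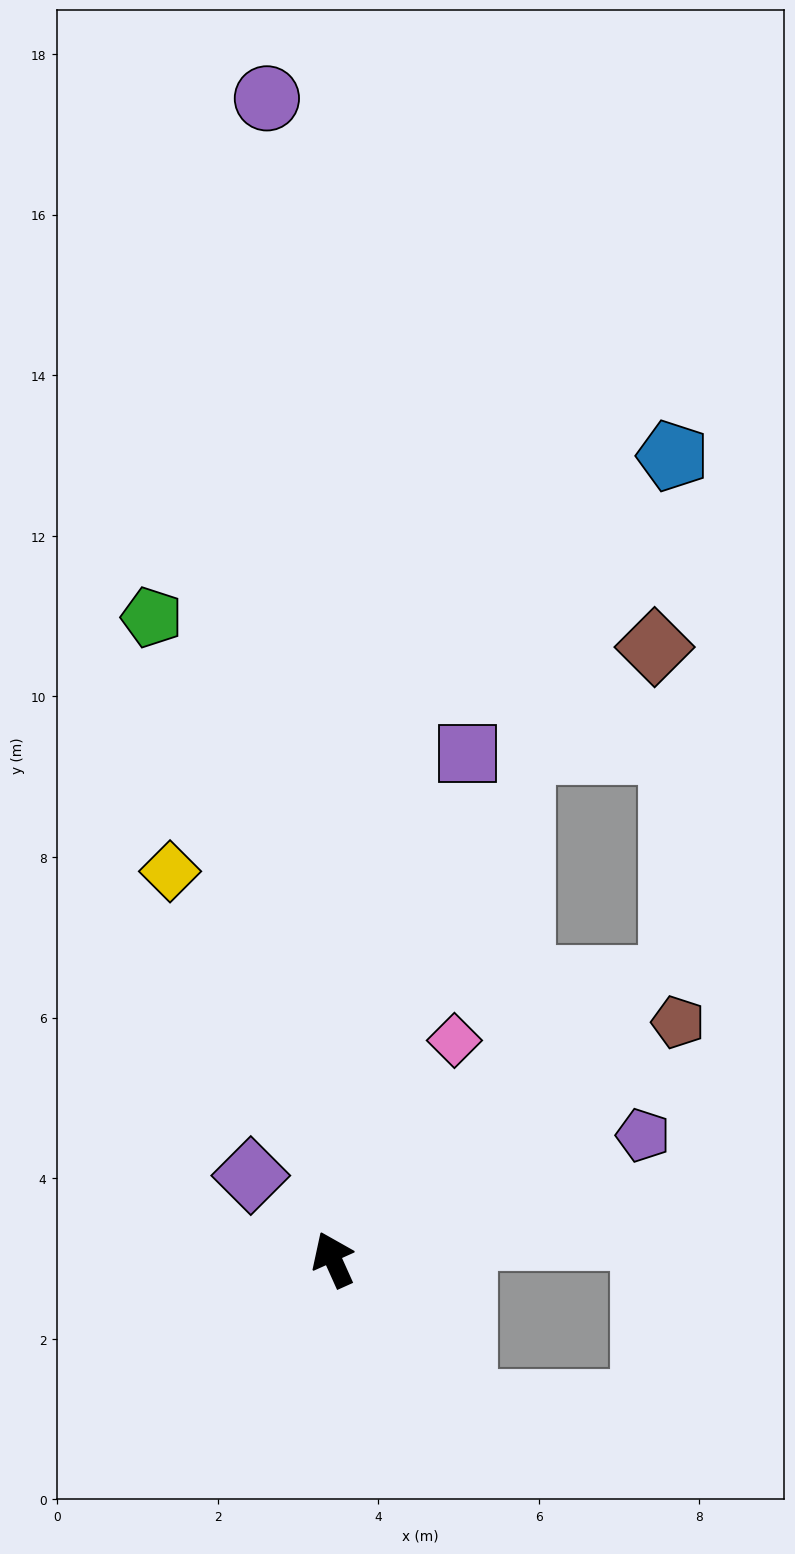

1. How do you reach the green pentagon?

turn right 8°, forward 8.3 m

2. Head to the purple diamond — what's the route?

turn left 20°, forward 1.5 m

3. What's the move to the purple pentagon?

turn right 92°, forward 4.2 m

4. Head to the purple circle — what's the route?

turn right 21°, forward 14.5 m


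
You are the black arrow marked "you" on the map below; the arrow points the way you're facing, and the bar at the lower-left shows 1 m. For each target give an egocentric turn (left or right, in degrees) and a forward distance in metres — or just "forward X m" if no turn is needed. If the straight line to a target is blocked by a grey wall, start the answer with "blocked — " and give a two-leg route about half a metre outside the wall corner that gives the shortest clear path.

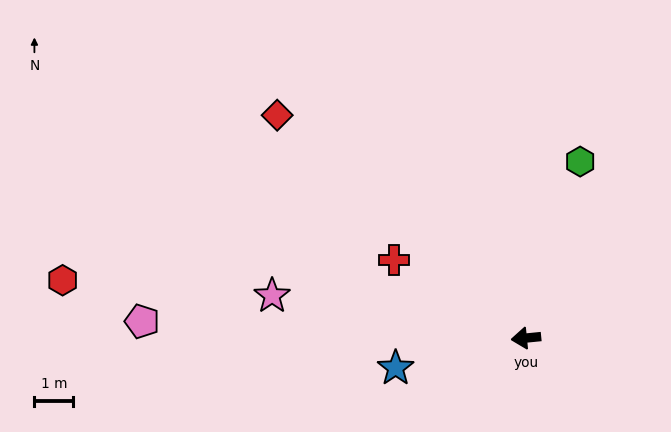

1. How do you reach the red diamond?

turn right 48°, forward 8.6 m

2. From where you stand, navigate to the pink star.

turn right 15°, forward 6.6 m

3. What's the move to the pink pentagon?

turn right 8°, forward 9.9 m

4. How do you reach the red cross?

turn right 36°, forward 3.9 m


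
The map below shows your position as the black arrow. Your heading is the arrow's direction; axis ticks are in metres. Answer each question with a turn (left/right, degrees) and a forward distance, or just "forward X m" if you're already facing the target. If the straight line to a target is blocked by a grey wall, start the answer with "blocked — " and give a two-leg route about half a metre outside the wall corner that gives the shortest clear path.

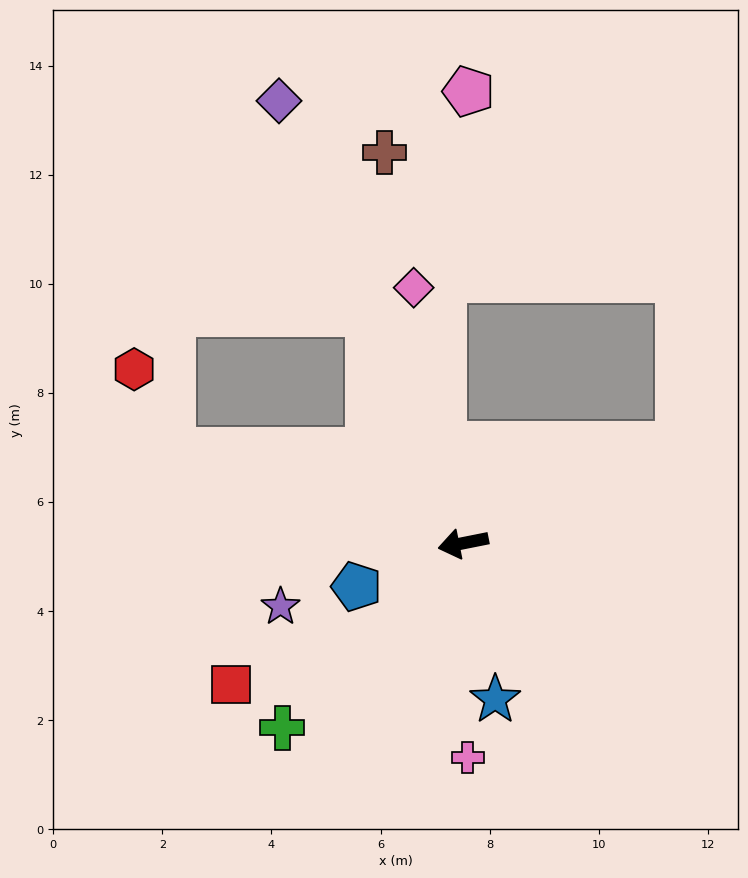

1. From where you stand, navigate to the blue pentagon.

turn left 11°, forward 2.1 m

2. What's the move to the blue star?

turn left 90°, forward 2.9 m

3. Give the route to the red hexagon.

blocked — turn right 29°, forward 5.6 m, then turn right 47°, forward 1.7 m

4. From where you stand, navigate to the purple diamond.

turn right 79°, forward 8.8 m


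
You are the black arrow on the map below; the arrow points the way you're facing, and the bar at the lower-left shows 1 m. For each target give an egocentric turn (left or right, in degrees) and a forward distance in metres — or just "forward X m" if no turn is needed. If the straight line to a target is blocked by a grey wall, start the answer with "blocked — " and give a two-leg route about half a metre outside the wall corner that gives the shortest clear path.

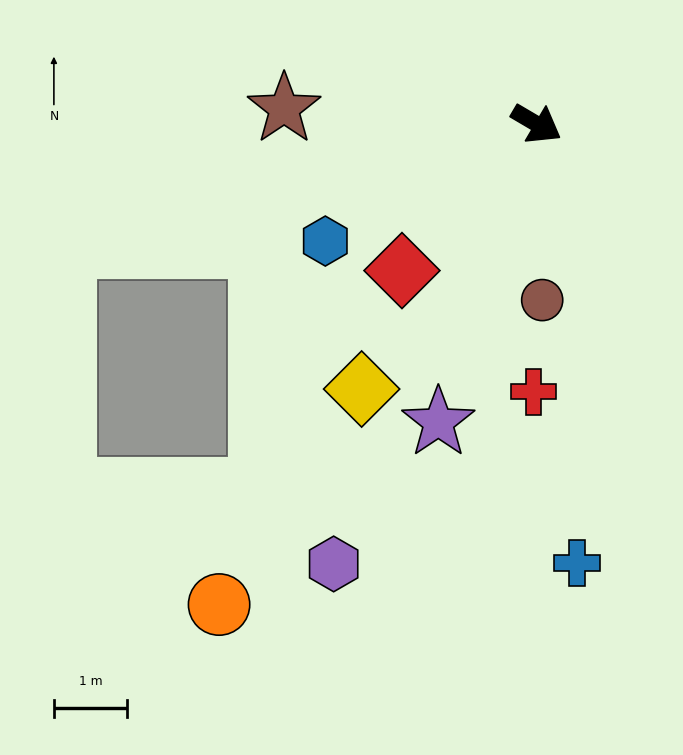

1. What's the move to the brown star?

turn right 153°, forward 3.4 m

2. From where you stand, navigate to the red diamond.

turn right 102°, forward 2.7 m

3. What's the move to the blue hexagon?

turn right 121°, forward 3.3 m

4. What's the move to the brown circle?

turn right 58°, forward 2.4 m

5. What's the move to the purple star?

turn right 78°, forward 4.3 m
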